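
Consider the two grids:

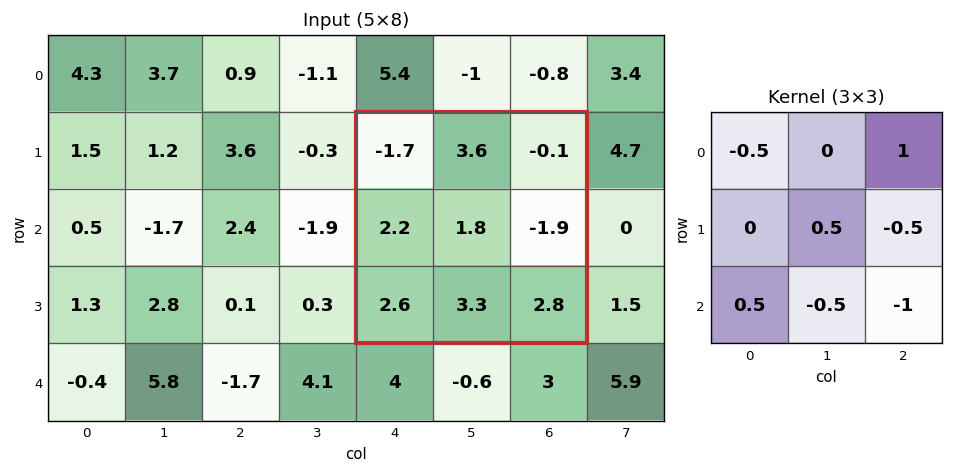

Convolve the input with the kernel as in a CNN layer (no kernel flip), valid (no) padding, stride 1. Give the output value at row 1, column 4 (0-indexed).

-0.55

The receptive field on the input at this output position is [-1.7 3.6 -0.1 / 2.2 1.8 -1.9 / 2.6 3.3 2.8]. Elementwise product with the kernel and sum: -1.7·-0.5 + -0.1·1 + 1.8·0.5 + -1.9·-0.5 + 2.6·0.5 + 3.3·-0.5 + 2.8·-1.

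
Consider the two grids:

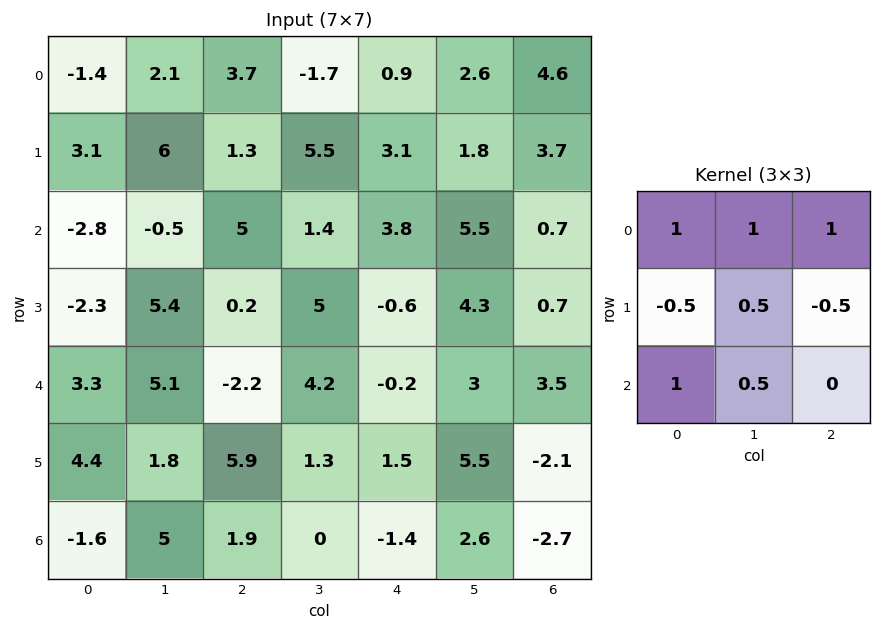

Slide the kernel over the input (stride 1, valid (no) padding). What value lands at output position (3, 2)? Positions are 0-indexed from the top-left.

14.45

The receptive field on the input at this output position is [0.2 5 -0.6 / -2.2 4.2 -0.2 / 5.9 1.3 1.5]. Elementwise product with the kernel and sum: 0.2·1 + 5·1 + -0.6·1 + -2.2·-0.5 + 4.2·0.5 + -0.2·-0.5 + 5.9·1 + 1.3·0.5.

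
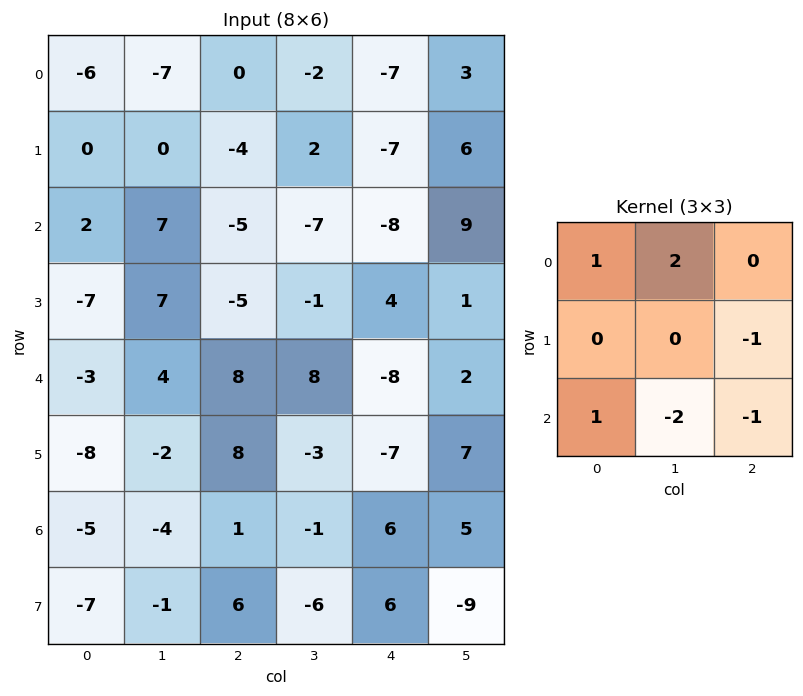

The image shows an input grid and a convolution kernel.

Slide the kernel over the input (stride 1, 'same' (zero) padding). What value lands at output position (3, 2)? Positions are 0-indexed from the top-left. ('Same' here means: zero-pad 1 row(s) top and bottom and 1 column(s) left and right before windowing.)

The receptive field on the zero-padded input at this output position is [7 -5 -7 / 7 -5 -1 / 4 8 8]. Elementwise product with the kernel and sum: 7·1 + -5·2 + -1·-1 + 4·1 + 8·-2 + 8·-1.

-22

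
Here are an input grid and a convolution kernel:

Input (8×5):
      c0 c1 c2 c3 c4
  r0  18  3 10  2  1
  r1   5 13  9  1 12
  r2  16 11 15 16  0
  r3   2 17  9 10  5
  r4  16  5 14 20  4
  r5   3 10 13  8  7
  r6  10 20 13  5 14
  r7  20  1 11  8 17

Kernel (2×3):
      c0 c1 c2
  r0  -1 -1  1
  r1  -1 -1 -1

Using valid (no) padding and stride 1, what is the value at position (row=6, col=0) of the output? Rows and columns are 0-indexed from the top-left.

-49

The receptive field on the input at this output position is [10 20 13 / 20 1 11]. Elementwise product with the kernel and sum: 10·-1 + 20·-1 + 13·1 + 20·-1 + 1·-1 + 11·-1.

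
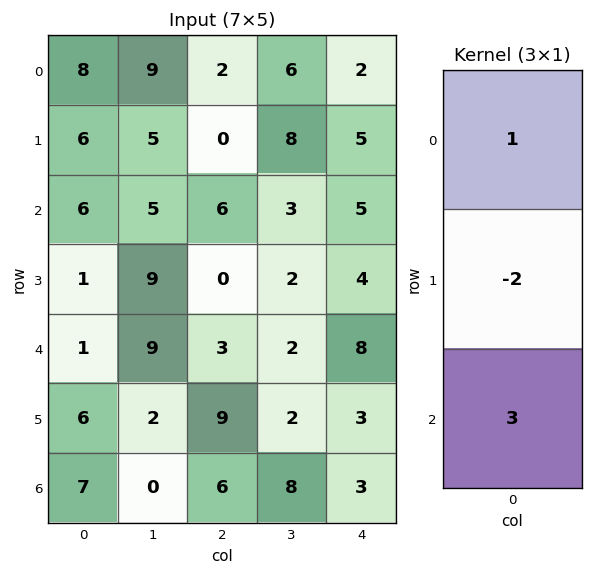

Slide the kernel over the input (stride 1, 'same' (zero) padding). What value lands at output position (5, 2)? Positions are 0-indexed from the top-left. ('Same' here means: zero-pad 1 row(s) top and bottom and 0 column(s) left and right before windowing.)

The receptive field on the zero-padded input at this output position is [3 / 9 / 6]. Elementwise product with the kernel and sum: 3·1 + 9·-2 + 6·3.

3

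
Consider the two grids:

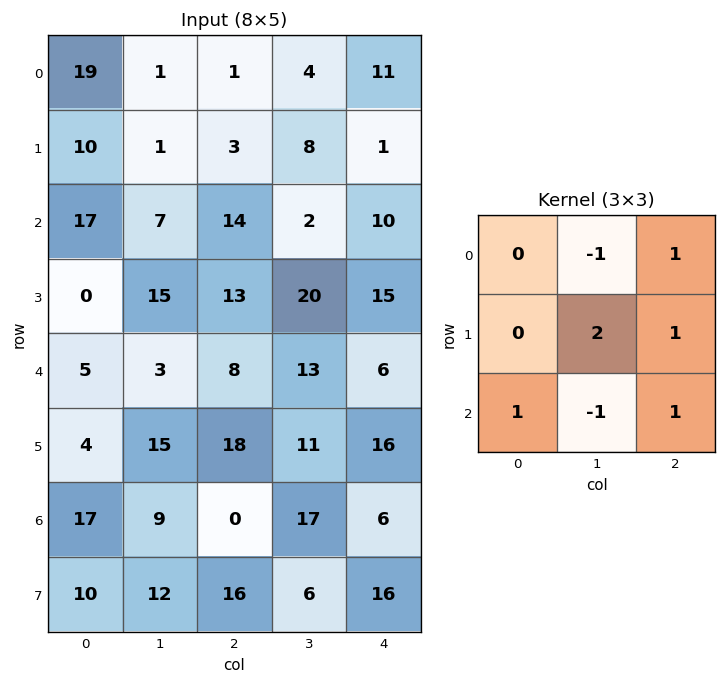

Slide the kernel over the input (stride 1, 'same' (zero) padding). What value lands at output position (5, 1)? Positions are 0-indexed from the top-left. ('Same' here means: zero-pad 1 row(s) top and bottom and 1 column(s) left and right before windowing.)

61

The receptive field on the zero-padded input at this output position is [5 3 8 / 4 15 18 / 17 9 0]. Elementwise product with the kernel and sum: 3·-1 + 8·1 + 15·2 + 18·1 + 17·1 + 9·-1 + 0·1.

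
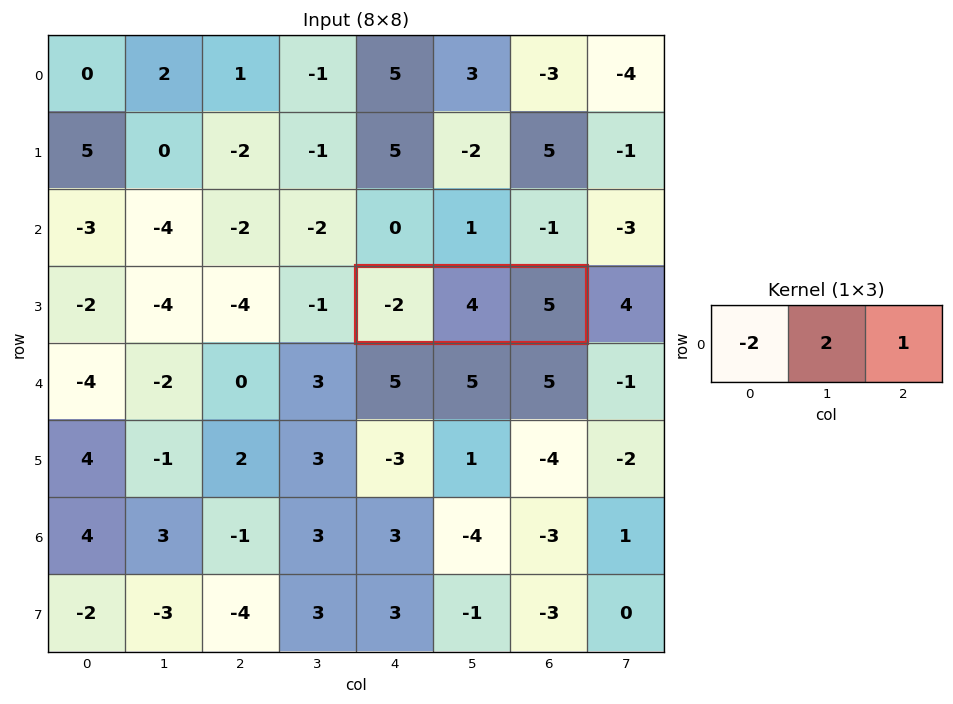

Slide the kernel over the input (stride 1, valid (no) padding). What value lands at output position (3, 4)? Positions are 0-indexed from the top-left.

17

The receptive field on the input at this output position is [-2 4 5]. Elementwise product with the kernel and sum: -2·-2 + 4·2 + 5·1.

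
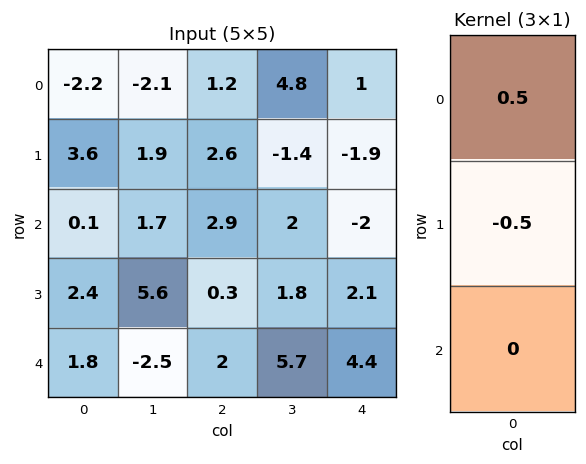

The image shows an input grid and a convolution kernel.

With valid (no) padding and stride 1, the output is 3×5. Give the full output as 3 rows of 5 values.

Output[0,0]: The receptive field on the input at this output position is [-2.2 / 3.6 / 0.1]. Elementwise product with the kernel and sum: -2.2·0.5 + 3.6·-0.5.

-2.9 -2 -0.7 3.1 1.45
1.75 0.1 -0.15 -1.7 0.05
-1.15 -1.95 1.3 0.1 -2.05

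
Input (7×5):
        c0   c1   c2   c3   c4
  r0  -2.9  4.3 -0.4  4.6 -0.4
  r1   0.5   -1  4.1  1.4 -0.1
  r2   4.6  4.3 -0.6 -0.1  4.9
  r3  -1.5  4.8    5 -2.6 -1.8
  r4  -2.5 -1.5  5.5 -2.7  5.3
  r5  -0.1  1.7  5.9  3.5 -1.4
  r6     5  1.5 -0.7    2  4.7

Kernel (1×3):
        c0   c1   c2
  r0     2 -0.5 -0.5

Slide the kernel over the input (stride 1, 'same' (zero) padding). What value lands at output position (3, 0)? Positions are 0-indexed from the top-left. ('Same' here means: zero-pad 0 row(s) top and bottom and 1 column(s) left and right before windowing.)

The receptive field on the zero-padded input at this output position is [0 -1.5 4.8]. Elementwise product with the kernel and sum: 0·2 + -1.5·-0.5 + 4.8·-0.5.

-1.65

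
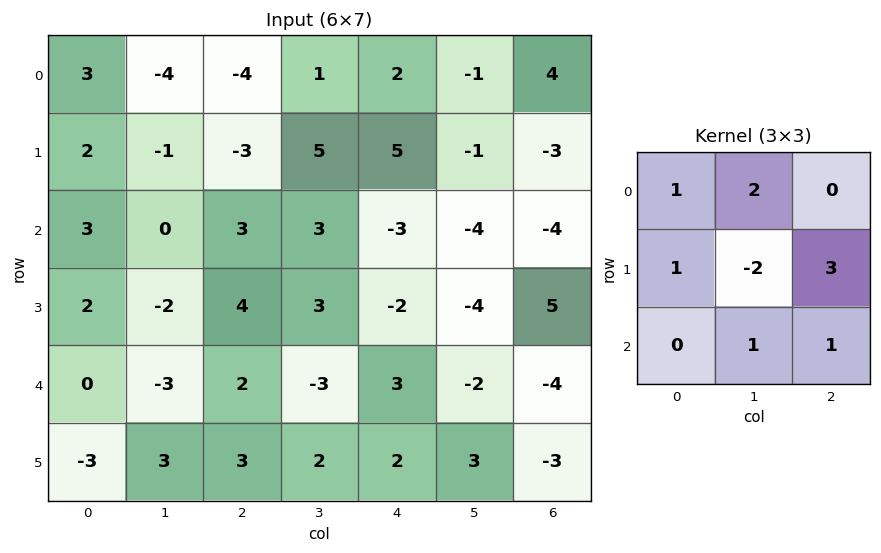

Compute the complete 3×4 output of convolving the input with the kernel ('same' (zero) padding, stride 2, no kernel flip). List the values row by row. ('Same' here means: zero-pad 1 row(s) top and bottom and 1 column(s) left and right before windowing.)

-17 9 -2 -12
-2 3 6 2
-5 -5 -11 9

Output[0,0]: The receptive field on the zero-padded input at this output position is [0 0 0 / 0 3 -4 / 0 2 -1]. Elementwise product with the kernel and sum: 0·1 + 0·2 + 0·1 + 3·-2 + -4·3 + 2·1 + -1·1.
Output[0,1]: The receptive field on the zero-padded input at this output position is [0 0 0 / -4 -4 1 / -1 -3 5]. Elementwise product with the kernel and sum: 0·1 + 0·2 + -4·1 + -4·-2 + 1·3 + -3·1 + 5·1.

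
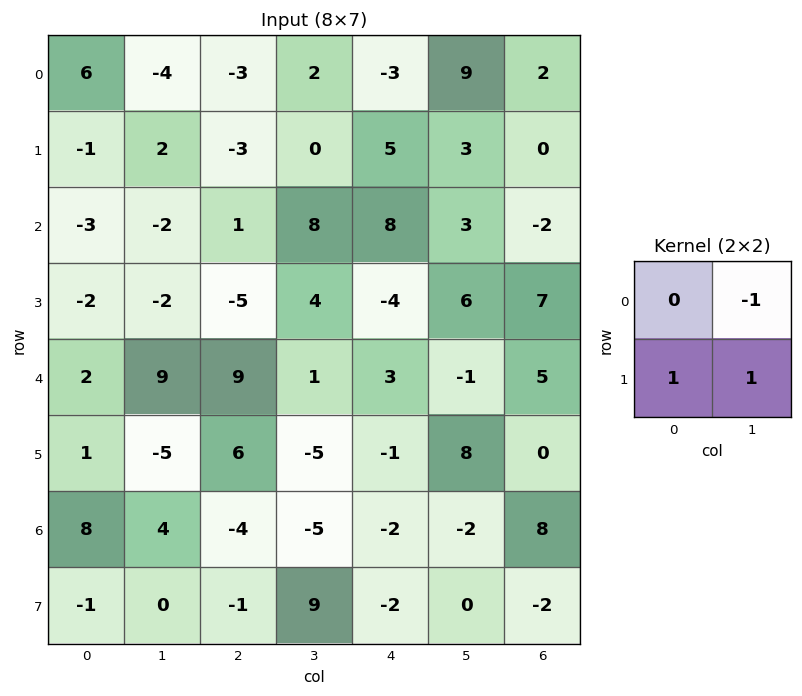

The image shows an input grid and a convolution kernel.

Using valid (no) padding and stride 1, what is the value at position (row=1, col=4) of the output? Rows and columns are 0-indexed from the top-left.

The receptive field on the input at this output position is [5 3 / 8 3]. Elementwise product with the kernel and sum: 3·-1 + 8·1 + 3·1.

8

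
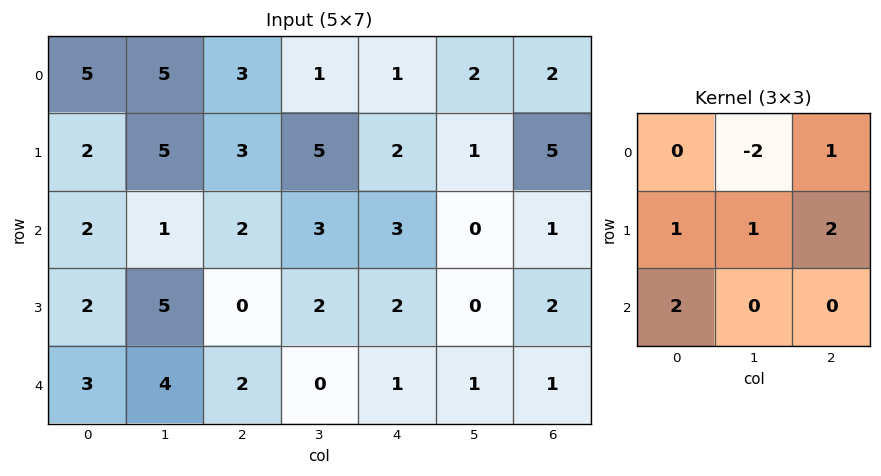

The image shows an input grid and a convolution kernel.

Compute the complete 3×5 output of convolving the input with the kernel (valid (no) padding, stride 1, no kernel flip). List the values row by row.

10 15 15 15 17
4 18 3 7 12
13 16 7 -2 9

Output[0,0]: The receptive field on the input at this output position is [5 5 3 / 2 5 3 / 2 1 2]. Elementwise product with the kernel and sum: 5·-2 + 3·1 + 2·1 + 5·1 + 3·2 + 2·2.
Output[0,1]: The receptive field on the input at this output position is [5 3 1 / 5 3 5 / 1 2 3]. Elementwise product with the kernel and sum: 3·-2 + 1·1 + 5·1 + 3·1 + 5·2 + 1·2.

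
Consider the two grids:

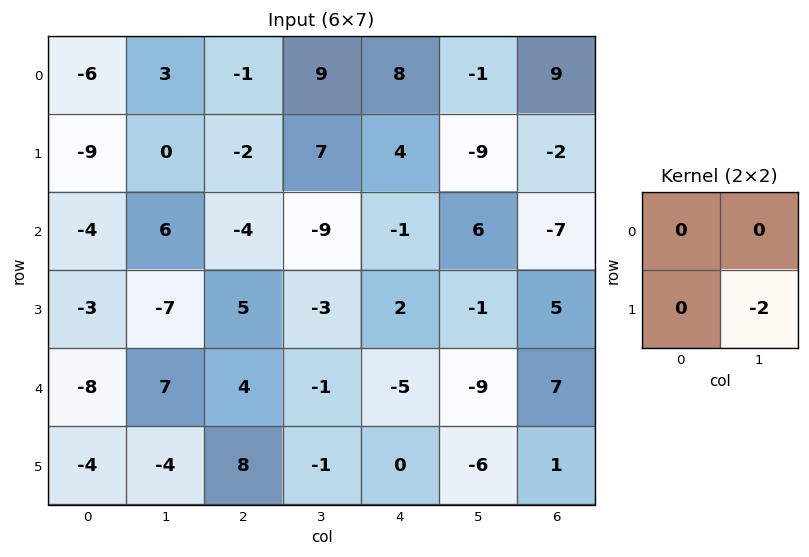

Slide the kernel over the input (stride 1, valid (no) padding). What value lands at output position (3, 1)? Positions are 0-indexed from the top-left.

-8

The receptive field on the input at this output position is [-7 5 / 7 4]. Elementwise product with the kernel and sum: 4·-2.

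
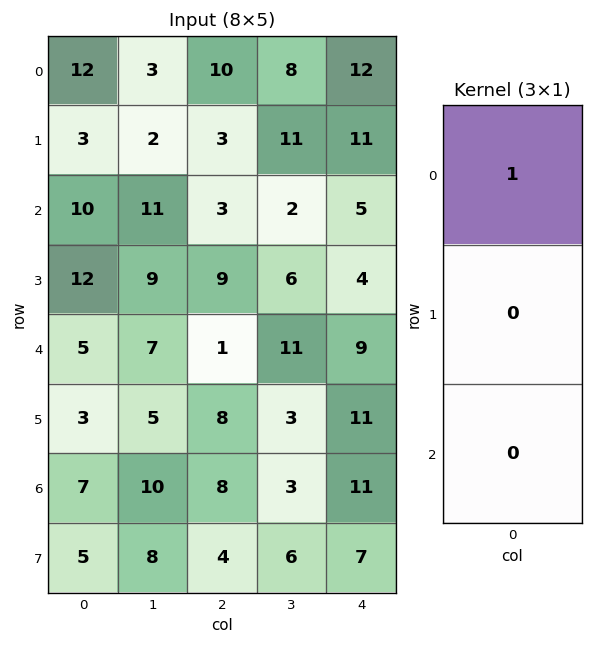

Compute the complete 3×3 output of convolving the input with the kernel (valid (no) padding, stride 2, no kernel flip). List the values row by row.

Output[0,0]: The receptive field on the input at this output position is [12 / 3 / 10]. Elementwise product with the kernel and sum: 12·1.
Output[0,1]: The receptive field on the input at this output position is [10 / 3 / 3]. Elementwise product with the kernel and sum: 10·1.

12 10 12
10 3 5
5 1 9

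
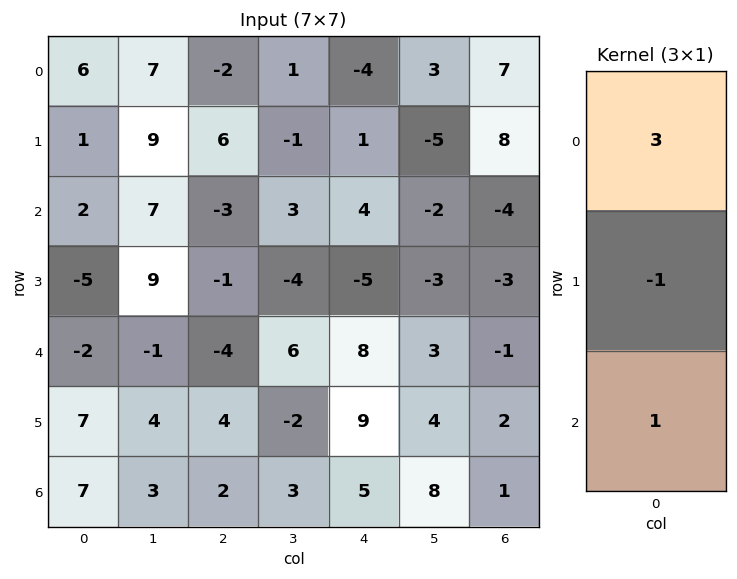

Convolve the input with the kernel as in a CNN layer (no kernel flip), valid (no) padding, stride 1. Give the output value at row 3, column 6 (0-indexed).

-6

The receptive field on the input at this output position is [-3 / -1 / 2]. Elementwise product with the kernel and sum: -3·3 + -1·-1 + 2·1.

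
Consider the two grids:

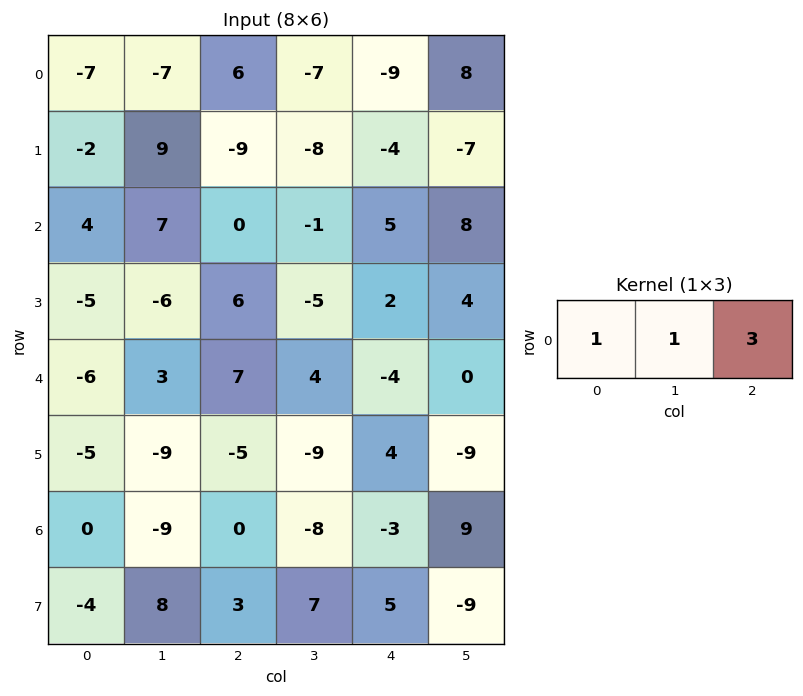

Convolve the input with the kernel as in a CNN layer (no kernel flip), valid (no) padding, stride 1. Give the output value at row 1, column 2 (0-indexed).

-29

The receptive field on the input at this output position is [-9 -8 -4]. Elementwise product with the kernel and sum: -9·1 + -8·1 + -4·3.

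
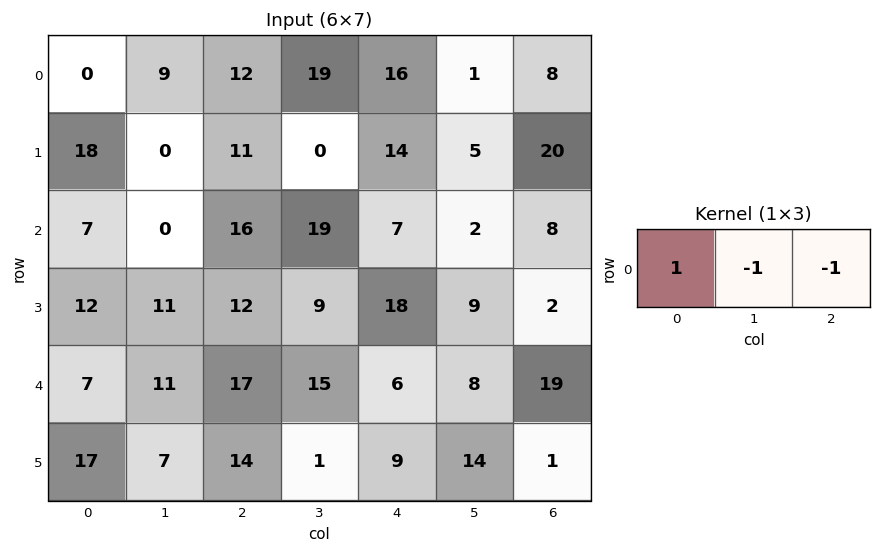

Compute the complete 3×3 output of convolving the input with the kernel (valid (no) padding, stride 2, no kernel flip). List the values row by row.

-21 -23 7
-9 -10 -3
-21 -4 -21

Output[0,0]: The receptive field on the input at this output position is [0 9 12]. Elementwise product with the kernel and sum: 0·1 + 9·-1 + 12·-1.
Output[0,1]: The receptive field on the input at this output position is [12 19 16]. Elementwise product with the kernel and sum: 12·1 + 19·-1 + 16·-1.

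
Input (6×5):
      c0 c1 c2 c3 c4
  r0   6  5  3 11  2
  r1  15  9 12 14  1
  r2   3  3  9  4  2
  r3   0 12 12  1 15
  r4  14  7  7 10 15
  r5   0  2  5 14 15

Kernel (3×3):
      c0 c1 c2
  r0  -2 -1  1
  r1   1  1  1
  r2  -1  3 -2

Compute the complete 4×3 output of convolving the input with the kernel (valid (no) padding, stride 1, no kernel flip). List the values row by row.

10 49 11
0 22 -61
17 8 1
24 -26 29

Output[0,0]: The receptive field on the input at this output position is [6 5 3 / 15 9 12 / 3 3 9]. Elementwise product with the kernel and sum: 6·-2 + 5·-1 + 3·1 + 15·1 + 9·1 + 12·1 + 3·-1 + 3·3 + 9·-2.
Output[0,1]: The receptive field on the input at this output position is [5 3 11 / 9 12 14 / 3 9 4]. Elementwise product with the kernel and sum: 5·-2 + 3·-1 + 11·1 + 9·1 + 12·1 + 14·1 + 3·-1 + 9·3 + 4·-2.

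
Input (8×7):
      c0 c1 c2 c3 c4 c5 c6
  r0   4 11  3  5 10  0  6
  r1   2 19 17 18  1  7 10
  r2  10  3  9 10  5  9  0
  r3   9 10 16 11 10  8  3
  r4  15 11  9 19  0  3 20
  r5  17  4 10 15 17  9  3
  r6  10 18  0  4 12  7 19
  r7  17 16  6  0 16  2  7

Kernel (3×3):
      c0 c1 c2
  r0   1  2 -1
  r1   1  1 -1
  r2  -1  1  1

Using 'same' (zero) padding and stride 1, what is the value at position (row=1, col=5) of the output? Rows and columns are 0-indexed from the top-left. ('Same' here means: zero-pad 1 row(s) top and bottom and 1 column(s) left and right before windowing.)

6

The receptive field on the zero-padded input at this output position is [10 0 6 / 1 7 10 / 5 9 0]. Elementwise product with the kernel and sum: 10·1 + 0·2 + 6·-1 + 1·1 + 7·1 + 10·-1 + 5·-1 + 9·1 + 0·1.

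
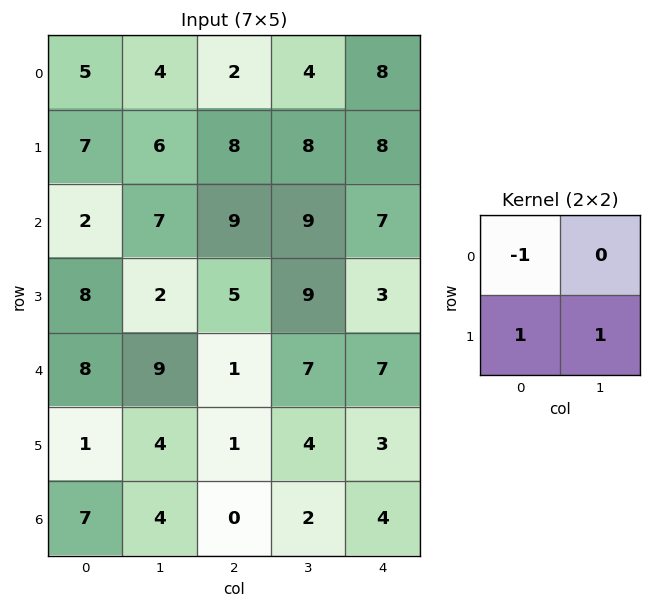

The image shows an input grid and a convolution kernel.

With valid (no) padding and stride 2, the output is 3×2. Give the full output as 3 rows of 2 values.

8 14
8 5
-3 4

Output[0,0]: The receptive field on the input at this output position is [5 4 / 7 6]. Elementwise product with the kernel and sum: 5·-1 + 7·1 + 6·1.
Output[0,1]: The receptive field on the input at this output position is [2 4 / 8 8]. Elementwise product with the kernel and sum: 2·-1 + 8·1 + 8·1.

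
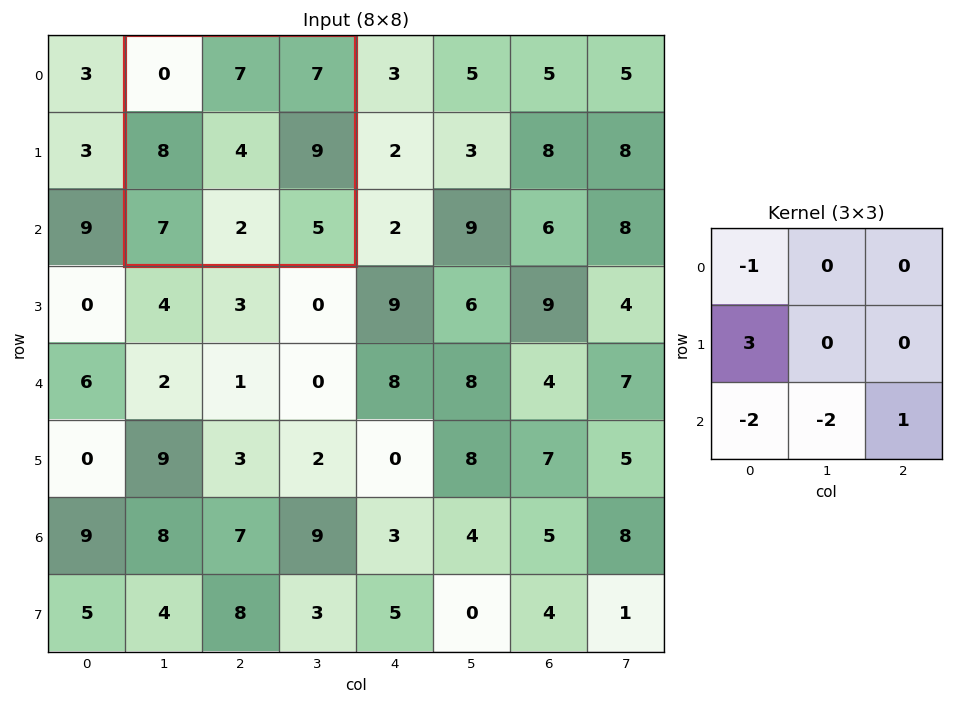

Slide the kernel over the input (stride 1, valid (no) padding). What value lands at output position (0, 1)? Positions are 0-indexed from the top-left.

The receptive field on the input at this output position is [0 7 7 / 8 4 9 / 7 2 5]. Elementwise product with the kernel and sum: 0·-1 + 8·3 + 7·-2 + 2·-2 + 5·1.

11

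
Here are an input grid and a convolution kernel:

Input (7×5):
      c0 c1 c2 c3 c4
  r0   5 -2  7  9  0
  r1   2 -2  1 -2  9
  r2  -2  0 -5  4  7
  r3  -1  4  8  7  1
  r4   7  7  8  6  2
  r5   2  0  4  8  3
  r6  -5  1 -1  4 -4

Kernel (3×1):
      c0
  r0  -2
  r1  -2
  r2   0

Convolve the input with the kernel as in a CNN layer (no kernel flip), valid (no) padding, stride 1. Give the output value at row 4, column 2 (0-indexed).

The receptive field on the input at this output position is [8 / 4 / -1]. Elementwise product with the kernel and sum: 8·-2 + 4·-2.

-24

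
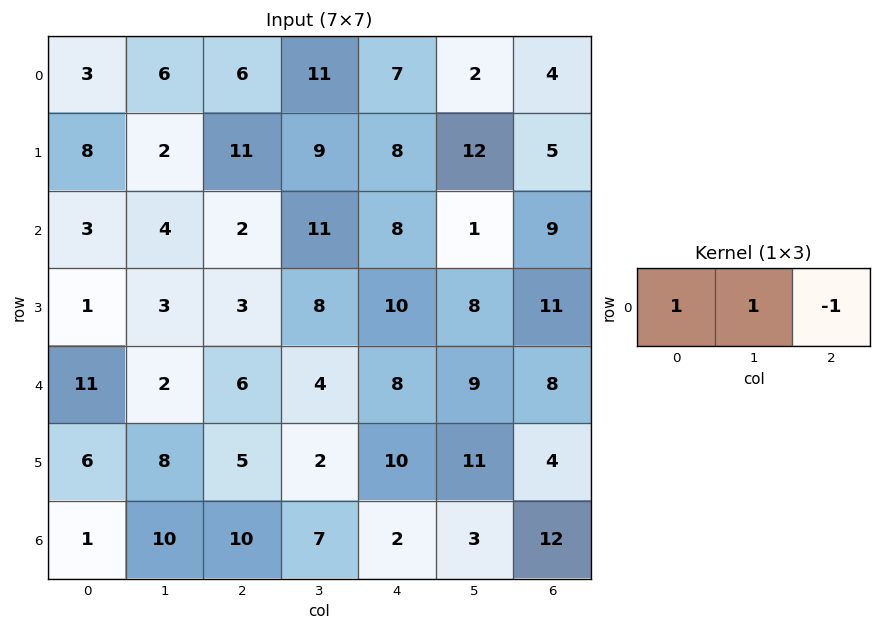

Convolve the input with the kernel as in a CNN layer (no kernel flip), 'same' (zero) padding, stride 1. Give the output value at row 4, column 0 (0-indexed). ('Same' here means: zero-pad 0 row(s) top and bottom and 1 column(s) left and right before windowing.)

9

The receptive field on the zero-padded input at this output position is [0 11 2]. Elementwise product with the kernel and sum: 0·1 + 11·1 + 2·-1.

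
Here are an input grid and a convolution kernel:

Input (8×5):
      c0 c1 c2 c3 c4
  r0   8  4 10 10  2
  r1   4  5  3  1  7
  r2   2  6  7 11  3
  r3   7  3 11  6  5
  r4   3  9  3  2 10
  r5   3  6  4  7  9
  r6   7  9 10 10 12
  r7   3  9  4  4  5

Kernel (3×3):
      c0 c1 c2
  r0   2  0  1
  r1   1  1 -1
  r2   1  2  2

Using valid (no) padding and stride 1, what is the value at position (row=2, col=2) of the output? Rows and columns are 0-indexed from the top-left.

The receptive field on the input at this output position is [7 11 3 / 11 6 5 / 3 2 10]. Elementwise product with the kernel and sum: 7·2 + 3·1 + 11·1 + 6·1 + 5·-1 + 3·1 + 2·2 + 10·2.

56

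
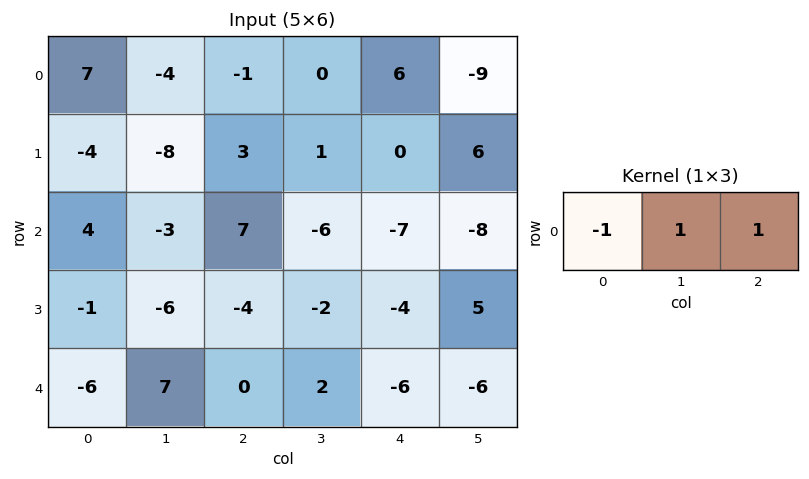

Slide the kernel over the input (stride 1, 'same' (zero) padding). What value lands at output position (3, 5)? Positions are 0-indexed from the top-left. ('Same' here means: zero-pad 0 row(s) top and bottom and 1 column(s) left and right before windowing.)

The receptive field on the zero-padded input at this output position is [-4 5 0]. Elementwise product with the kernel and sum: -4·-1 + 5·1 + 0·1.

9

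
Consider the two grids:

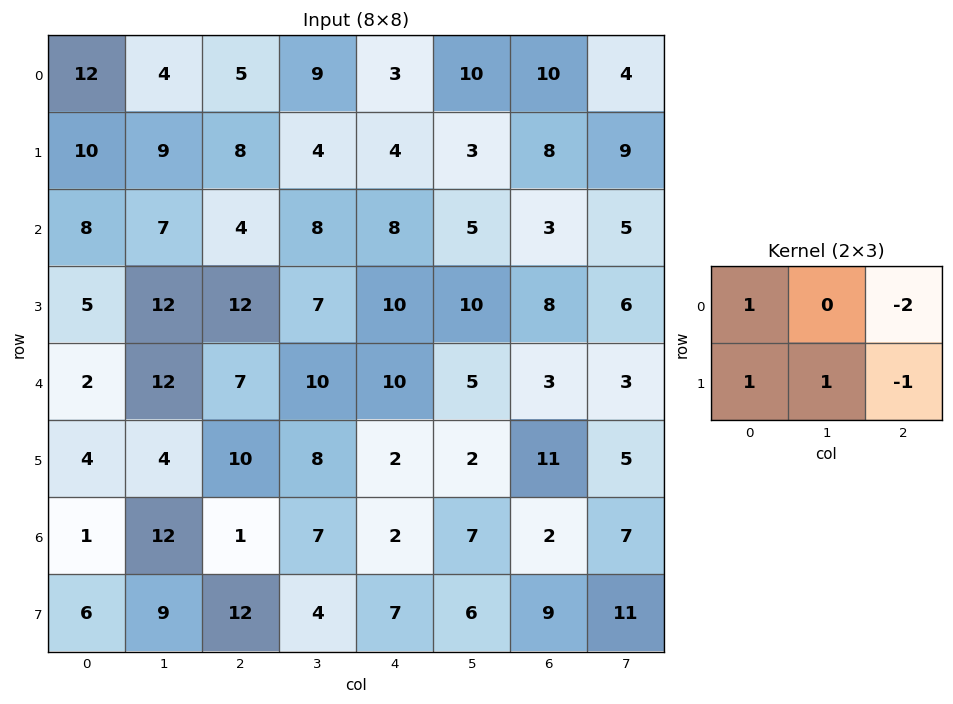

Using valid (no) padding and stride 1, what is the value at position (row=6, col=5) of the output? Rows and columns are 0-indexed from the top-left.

-3

The receptive field on the input at this output position is [7 2 7 / 6 9 11]. Elementwise product with the kernel and sum: 7·1 + 7·-2 + 6·1 + 9·1 + 11·-1.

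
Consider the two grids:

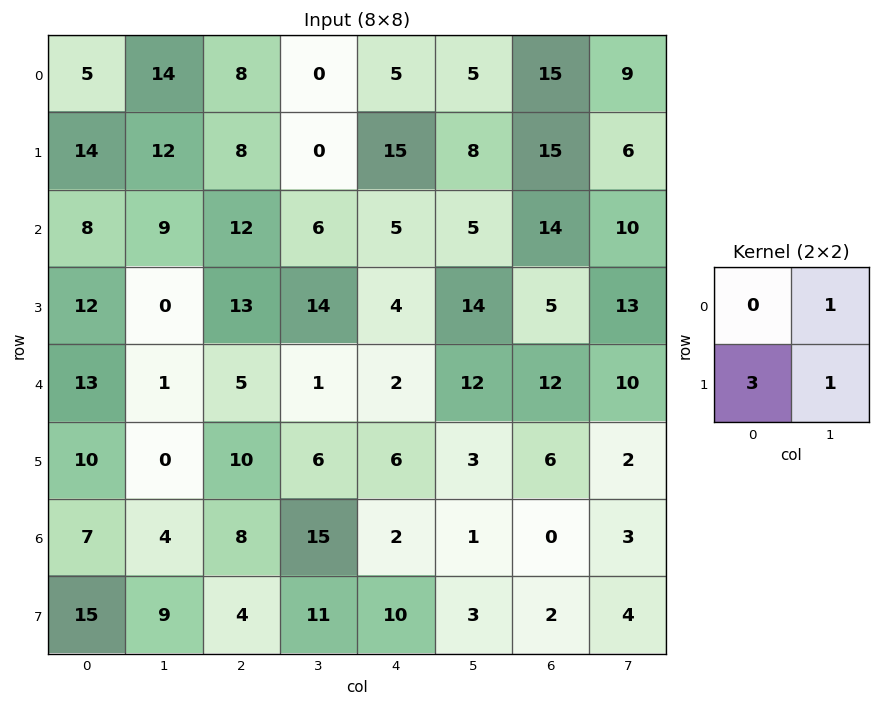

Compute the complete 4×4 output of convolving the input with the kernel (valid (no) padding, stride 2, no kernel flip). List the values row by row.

68 24 58 60
45 59 31 38
31 37 33 30
58 38 34 13

Output[0,0]: The receptive field on the input at this output position is [5 14 / 14 12]. Elementwise product with the kernel and sum: 14·1 + 14·3 + 12·1.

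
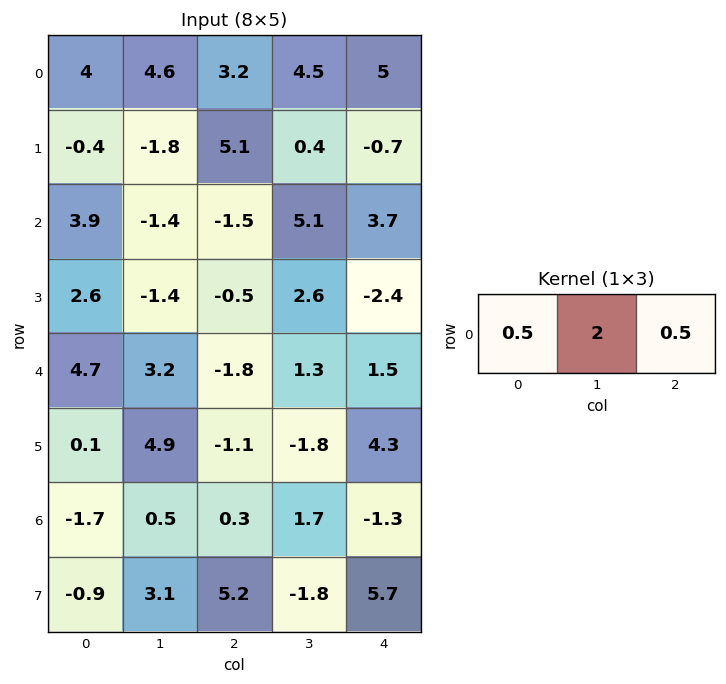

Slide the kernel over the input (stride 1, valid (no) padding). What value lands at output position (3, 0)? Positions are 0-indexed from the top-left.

-1.75

The receptive field on the input at this output position is [2.6 -1.4 -0.5]. Elementwise product with the kernel and sum: 2.6·0.5 + -1.4·2 + -0.5·0.5.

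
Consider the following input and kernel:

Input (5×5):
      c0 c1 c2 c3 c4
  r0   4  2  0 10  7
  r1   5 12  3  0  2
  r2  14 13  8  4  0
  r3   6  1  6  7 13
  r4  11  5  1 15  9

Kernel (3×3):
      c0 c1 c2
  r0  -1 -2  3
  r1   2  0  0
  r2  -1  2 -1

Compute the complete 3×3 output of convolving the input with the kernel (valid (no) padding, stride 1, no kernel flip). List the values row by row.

Output[0,0]: The receptive field on the input at this output position is [4 2 0 / 5 12 3 / 14 13 8]. Elementwise product with the kernel and sum: 4·-1 + 2·-2 + 0·3 + 5·2 + 14·-1 + 13·2 + 8·-1.

6 51 7
-2 12 14
-6 -33 16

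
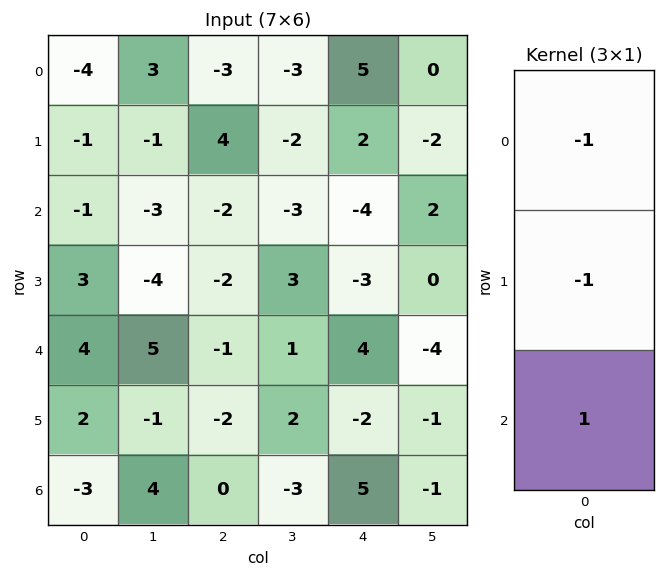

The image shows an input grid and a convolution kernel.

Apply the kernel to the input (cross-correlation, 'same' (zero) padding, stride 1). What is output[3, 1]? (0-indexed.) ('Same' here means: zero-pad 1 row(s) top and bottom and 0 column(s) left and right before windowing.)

12

The receptive field on the zero-padded input at this output position is [-3 / -4 / 5]. Elementwise product with the kernel and sum: -3·-1 + -4·-1 + 5·1.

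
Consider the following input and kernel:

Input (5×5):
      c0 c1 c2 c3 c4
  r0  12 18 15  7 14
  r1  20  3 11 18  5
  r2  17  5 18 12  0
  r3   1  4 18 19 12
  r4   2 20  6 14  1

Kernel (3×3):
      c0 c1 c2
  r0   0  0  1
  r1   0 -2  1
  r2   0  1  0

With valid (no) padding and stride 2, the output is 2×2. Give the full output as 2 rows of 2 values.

Output[0,0]: The receptive field on the input at this output position is [12 18 15 / 20 3 11 / 17 5 18]. Elementwise product with the kernel and sum: 15·1 + 3·-2 + 11·1 + 5·1.
Output[0,1]: The receptive field on the input at this output position is [15 7 14 / 11 18 5 / 18 12 0]. Elementwise product with the kernel and sum: 14·1 + 18·-2 + 5·1 + 12·1.

25 -5
48 -12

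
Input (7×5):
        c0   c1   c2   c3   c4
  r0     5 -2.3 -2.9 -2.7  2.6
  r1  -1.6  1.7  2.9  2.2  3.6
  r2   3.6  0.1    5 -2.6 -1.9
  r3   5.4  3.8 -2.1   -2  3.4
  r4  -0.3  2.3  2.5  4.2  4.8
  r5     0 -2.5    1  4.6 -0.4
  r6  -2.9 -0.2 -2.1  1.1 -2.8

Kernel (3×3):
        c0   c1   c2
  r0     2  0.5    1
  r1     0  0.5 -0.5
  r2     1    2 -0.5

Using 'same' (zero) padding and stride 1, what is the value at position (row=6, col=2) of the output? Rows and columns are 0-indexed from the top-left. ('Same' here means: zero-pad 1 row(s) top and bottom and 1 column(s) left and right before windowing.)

The receptive field on the zero-padded input at this output position is [-2.5 1 4.6 / -0.2 -2.1 1.1 / 0 0 0]. Elementwise product with the kernel and sum: -2.5·2 + 1·0.5 + 4.6·1 + -2.1·0.5 + 1.1·-0.5 + 0·1 + 0·2 + 0·-0.5.

-1.5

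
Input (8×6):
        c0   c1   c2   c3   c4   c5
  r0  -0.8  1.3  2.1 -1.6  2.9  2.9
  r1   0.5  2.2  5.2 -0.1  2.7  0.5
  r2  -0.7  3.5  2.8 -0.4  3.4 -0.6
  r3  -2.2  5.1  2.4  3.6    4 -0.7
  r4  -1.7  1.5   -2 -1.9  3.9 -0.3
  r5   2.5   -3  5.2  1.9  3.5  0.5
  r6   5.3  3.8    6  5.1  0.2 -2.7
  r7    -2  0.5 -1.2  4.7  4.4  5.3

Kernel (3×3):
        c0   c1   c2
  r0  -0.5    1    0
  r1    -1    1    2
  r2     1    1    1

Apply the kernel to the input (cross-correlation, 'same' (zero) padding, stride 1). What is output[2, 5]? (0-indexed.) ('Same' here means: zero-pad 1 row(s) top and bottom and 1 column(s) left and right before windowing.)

-1.55

The receptive field on the zero-padded input at this output position is [2.7 0.5 0 / 3.4 -0.6 0 / 4 -0.7 0]. Elementwise product with the kernel and sum: 2.7·-0.5 + 0.5·1 + 3.4·-1 + -0.6·1 + 0·2 + 4·1 + -0.7·1 + 0·1.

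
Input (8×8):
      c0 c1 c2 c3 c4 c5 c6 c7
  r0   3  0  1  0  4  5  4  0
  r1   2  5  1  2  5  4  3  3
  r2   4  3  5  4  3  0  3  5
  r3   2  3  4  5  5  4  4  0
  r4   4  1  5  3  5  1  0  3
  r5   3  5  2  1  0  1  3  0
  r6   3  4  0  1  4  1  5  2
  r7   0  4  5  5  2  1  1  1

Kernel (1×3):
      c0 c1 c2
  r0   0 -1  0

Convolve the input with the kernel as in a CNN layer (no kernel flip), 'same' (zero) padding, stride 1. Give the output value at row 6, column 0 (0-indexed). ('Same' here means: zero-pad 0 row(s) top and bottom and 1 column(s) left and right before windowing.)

-3

The receptive field on the zero-padded input at this output position is [0 3 4]. Elementwise product with the kernel and sum: 3·-1.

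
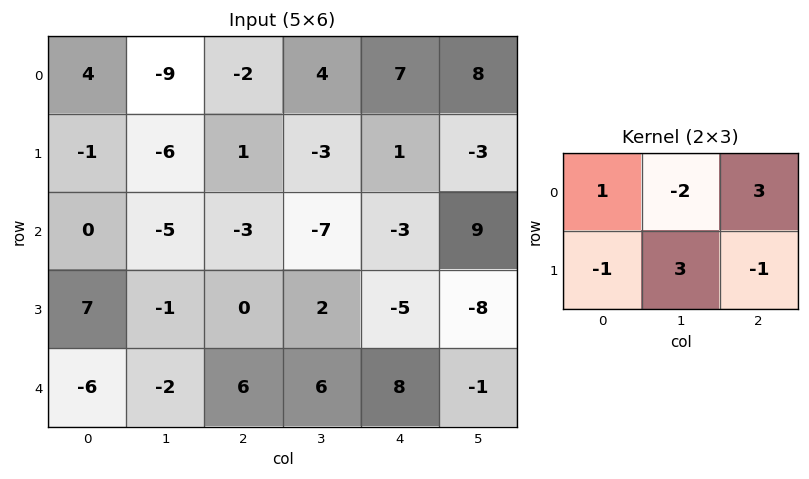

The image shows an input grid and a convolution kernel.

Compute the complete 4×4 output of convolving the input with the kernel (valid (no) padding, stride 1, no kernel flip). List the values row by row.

-2 19 0 23
2 -14 -5 -25
-9 -21 13 17
3 19 -15 7

Output[0,0]: The receptive field on the input at this output position is [4 -9 -2 / -1 -6 1]. Elementwise product with the kernel and sum: 4·1 + -9·-2 + -2·3 + -1·-1 + -6·3 + 1·-1.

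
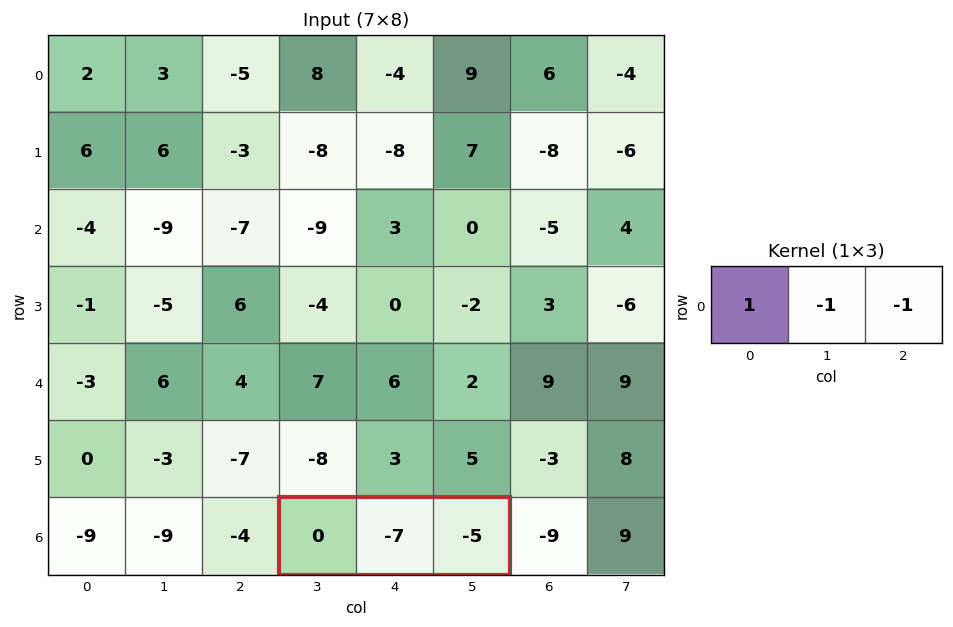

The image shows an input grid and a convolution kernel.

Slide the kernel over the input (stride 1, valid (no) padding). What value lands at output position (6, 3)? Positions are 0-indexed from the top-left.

12

The receptive field on the input at this output position is [0 -7 -5]. Elementwise product with the kernel and sum: 0·1 + -7·-1 + -5·-1.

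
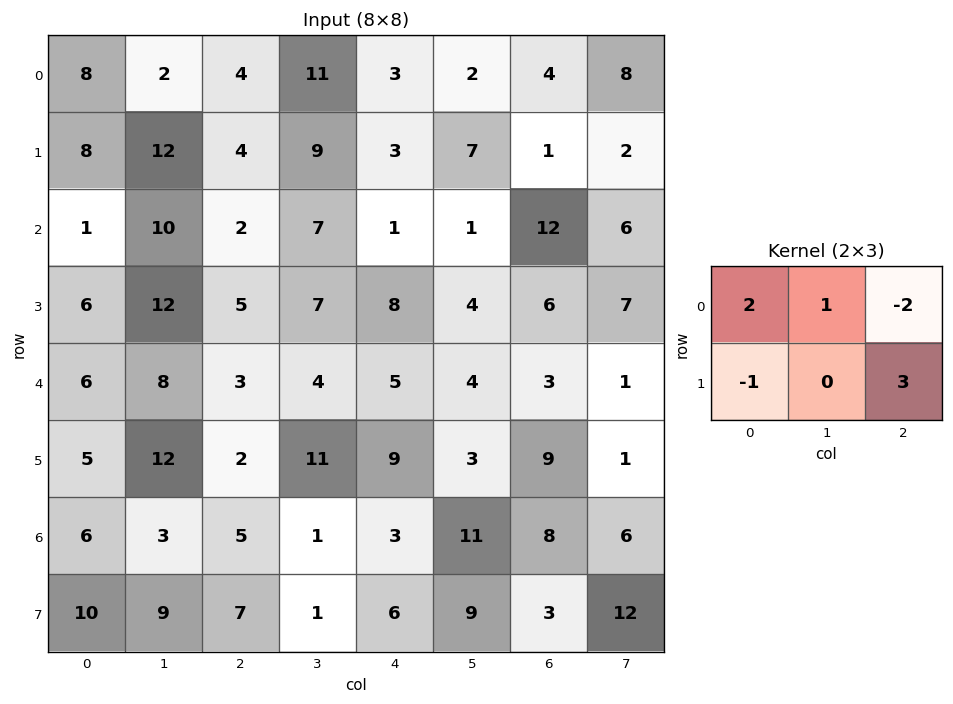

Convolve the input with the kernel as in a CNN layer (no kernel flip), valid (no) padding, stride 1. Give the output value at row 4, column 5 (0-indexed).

9

The receptive field on the input at this output position is [4 3 1 / 3 9 1]. Elementwise product with the kernel and sum: 4·2 + 3·1 + 1·-2 + 3·-1 + 1·3.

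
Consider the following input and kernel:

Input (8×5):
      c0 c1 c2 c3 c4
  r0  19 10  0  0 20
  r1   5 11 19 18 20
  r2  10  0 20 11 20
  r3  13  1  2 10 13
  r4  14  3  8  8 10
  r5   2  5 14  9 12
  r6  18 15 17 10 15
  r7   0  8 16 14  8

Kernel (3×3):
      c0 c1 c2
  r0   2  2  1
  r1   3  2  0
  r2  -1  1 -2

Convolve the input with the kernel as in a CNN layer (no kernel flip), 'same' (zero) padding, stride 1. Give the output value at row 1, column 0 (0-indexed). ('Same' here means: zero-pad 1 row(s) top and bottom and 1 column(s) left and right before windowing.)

68

The receptive field on the zero-padded input at this output position is [0 19 10 / 0 5 11 / 0 10 0]. Elementwise product with the kernel and sum: 0·2 + 19·2 + 10·1 + 0·3 + 5·2 + 0·-1 + 10·1 + 0·-2.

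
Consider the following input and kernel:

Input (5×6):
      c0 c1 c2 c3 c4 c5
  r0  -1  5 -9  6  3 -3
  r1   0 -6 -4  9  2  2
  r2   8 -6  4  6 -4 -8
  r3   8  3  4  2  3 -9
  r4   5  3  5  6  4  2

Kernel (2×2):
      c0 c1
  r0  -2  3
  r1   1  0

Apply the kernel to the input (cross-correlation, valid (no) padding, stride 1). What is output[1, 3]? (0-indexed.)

-6

The receptive field on the input at this output position is [9 2 / 6 -4]. Elementwise product with the kernel and sum: 9·-2 + 2·3 + 6·1.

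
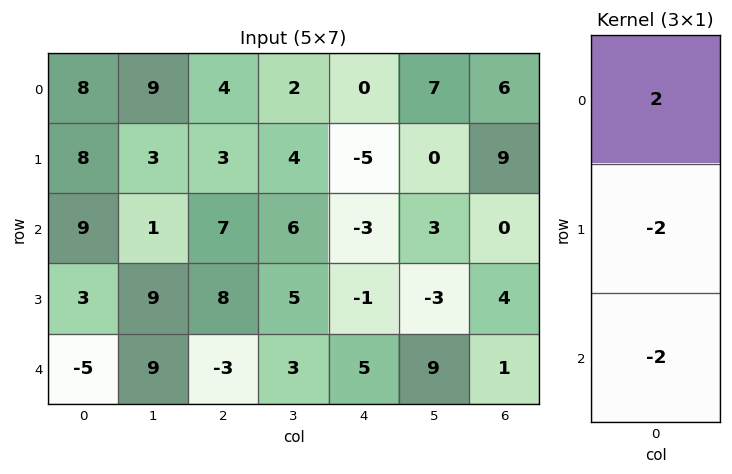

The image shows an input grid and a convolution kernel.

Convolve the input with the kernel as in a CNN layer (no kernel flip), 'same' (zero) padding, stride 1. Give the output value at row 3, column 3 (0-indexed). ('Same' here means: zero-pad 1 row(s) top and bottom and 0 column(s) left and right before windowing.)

The receptive field on the zero-padded input at this output position is [6 / 5 / 3]. Elementwise product with the kernel and sum: 6·2 + 5·-2 + 3·-2.

-4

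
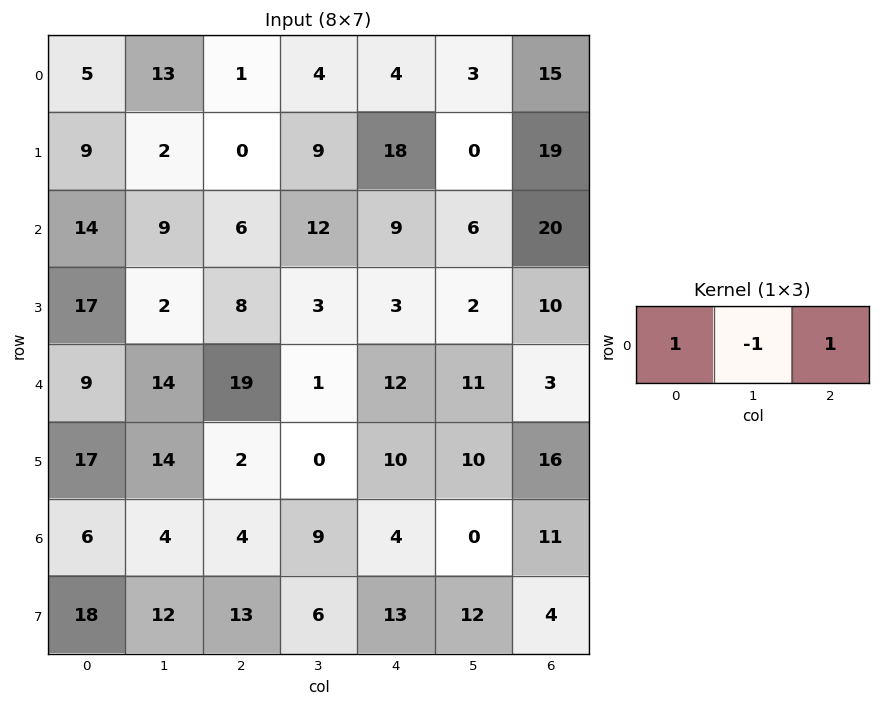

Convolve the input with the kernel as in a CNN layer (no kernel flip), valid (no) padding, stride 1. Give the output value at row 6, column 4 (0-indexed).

The receptive field on the input at this output position is [4 0 11]. Elementwise product with the kernel and sum: 4·1 + 0·-1 + 11·1.

15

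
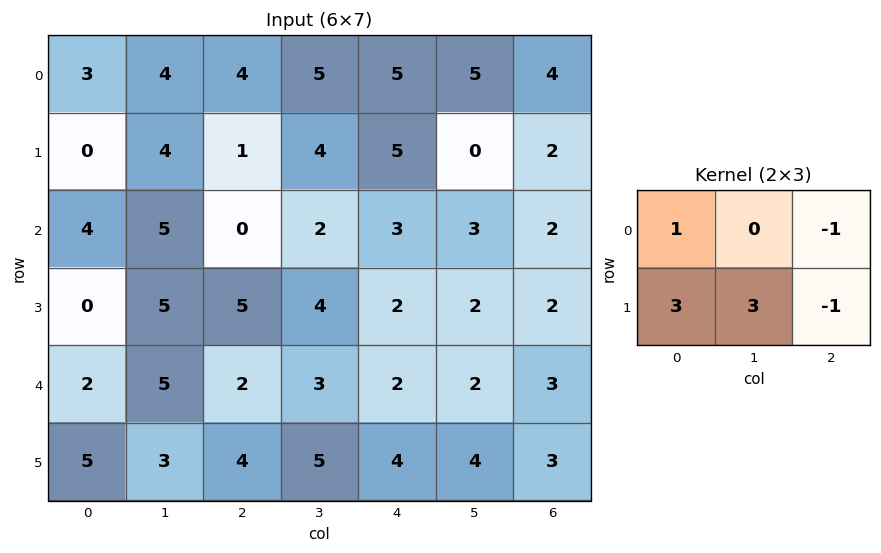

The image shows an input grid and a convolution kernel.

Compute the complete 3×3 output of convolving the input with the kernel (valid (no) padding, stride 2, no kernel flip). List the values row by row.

10 9 14
14 22 11
20 23 20

Output[0,0]: The receptive field on the input at this output position is [3 4 4 / 0 4 1]. Elementwise product with the kernel and sum: 3·1 + 4·-1 + 0·3 + 4·3 + 1·-1.
Output[0,1]: The receptive field on the input at this output position is [4 5 5 / 1 4 5]. Elementwise product with the kernel and sum: 4·1 + 5·-1 + 1·3 + 4·3 + 5·-1.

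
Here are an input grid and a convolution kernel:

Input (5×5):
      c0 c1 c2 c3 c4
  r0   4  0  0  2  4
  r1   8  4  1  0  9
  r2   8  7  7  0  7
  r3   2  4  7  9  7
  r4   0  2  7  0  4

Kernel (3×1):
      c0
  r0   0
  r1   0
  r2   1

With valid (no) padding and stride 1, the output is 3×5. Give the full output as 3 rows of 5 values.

Output[0,0]: The receptive field on the input at this output position is [4 / 8 / 8]. Elementwise product with the kernel and sum: 8·1.

8 7 7 0 7
2 4 7 9 7
0 2 7 0 4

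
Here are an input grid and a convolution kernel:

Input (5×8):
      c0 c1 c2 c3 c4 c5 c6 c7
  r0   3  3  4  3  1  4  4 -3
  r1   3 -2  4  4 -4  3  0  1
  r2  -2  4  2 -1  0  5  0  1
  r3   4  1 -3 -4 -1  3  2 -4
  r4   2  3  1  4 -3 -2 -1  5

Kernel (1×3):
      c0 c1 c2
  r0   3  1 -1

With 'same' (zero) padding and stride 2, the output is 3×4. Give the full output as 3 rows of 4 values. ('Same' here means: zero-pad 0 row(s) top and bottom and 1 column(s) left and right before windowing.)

0 10 6 19
-6 15 -8 14
-1 6 11 -12

Output[0,0]: The receptive field on the zero-padded input at this output position is [0 3 3]. Elementwise product with the kernel and sum: 0·3 + 3·1 + 3·-1.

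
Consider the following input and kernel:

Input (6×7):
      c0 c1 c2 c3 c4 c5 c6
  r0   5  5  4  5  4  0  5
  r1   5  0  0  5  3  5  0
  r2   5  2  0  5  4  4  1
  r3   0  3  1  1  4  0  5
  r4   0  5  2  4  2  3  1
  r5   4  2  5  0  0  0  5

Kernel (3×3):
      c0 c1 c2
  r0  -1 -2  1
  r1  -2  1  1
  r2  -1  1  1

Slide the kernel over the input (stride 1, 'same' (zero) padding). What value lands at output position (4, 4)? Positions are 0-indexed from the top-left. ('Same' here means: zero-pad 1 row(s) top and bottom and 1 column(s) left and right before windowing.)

The receptive field on the zero-padded input at this output position is [1 4 0 / 4 2 3 / 0 0 0]. Elementwise product with the kernel and sum: 1·-1 + 4·-2 + 0·1 + 4·-2 + 2·1 + 3·1 + 0·-1 + 0·1 + 0·1.

-12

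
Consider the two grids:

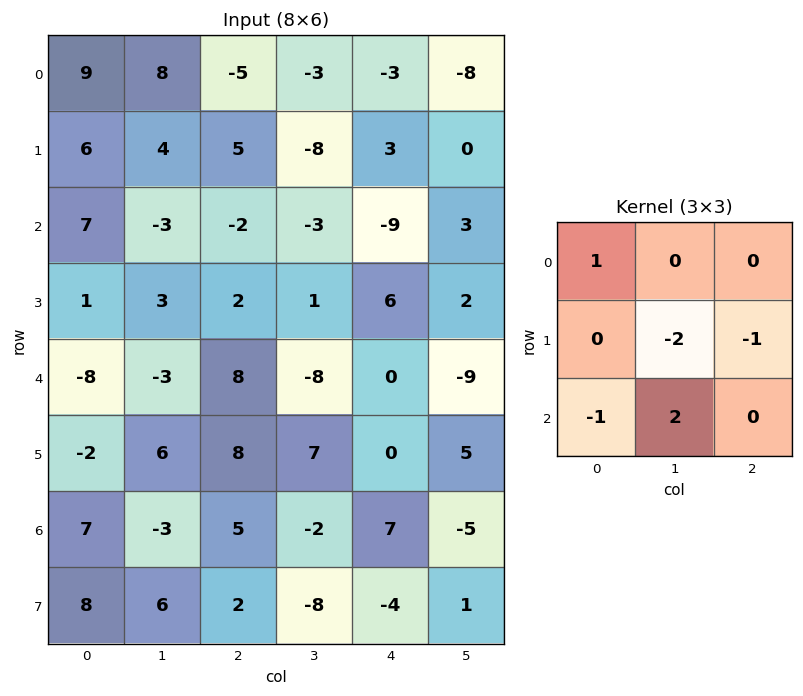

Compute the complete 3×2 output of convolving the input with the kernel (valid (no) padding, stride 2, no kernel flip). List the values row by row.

Output[0,0]: The receptive field on the input at this output position is [9 8 -5 / 6 4 5 / 7 -3 -2]. Elementwise product with the kernel and sum: 9·1 + 4·-2 + 5·-1 + 7·-1 + -3·2.

-17 4
1 -34
-41 -15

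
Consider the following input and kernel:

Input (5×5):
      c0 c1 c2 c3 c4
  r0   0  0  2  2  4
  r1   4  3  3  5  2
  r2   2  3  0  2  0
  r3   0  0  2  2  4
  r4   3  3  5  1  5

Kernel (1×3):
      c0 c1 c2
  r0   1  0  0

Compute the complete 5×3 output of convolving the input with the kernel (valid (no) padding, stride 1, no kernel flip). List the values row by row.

Output[0,0]: The receptive field on the input at this output position is [0 0 2]. Elementwise product with the kernel and sum: 0·1.
Output[0,1]: The receptive field on the input at this output position is [0 2 2]. Elementwise product with the kernel and sum: 0·1.

0 0 2
4 3 3
2 3 0
0 0 2
3 3 5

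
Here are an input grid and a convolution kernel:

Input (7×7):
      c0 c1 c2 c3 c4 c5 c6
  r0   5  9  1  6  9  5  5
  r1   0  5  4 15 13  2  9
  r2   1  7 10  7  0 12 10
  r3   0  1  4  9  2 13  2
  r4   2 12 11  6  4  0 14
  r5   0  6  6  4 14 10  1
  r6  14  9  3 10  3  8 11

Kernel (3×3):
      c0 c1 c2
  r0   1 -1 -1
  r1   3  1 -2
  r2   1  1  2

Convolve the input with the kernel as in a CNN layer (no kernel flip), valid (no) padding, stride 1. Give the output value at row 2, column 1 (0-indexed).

The receptive field on the input at this output position is [7 10 7 / 1 4 9 / 12 11 6]. Elementwise product with the kernel and sum: 7·1 + 10·-1 + 7·-1 + 1·3 + 4·1 + 9·-2 + 12·1 + 11·1 + 6·2.

14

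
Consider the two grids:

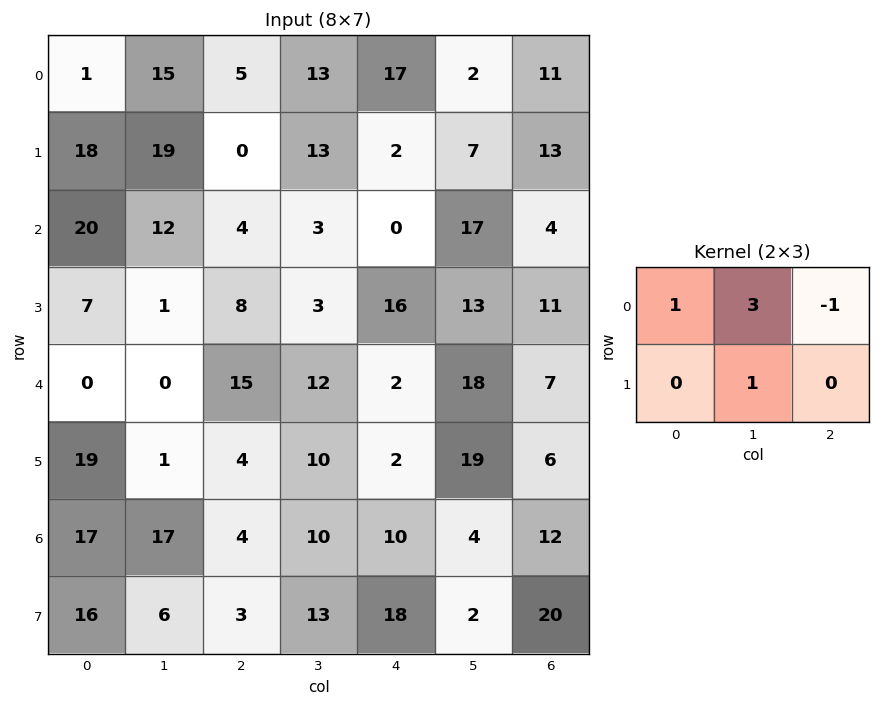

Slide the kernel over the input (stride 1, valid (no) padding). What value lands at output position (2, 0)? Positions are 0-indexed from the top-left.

53

The receptive field on the input at this output position is [20 12 4 / 7 1 8]. Elementwise product with the kernel and sum: 20·1 + 12·3 + 4·-1 + 1·1.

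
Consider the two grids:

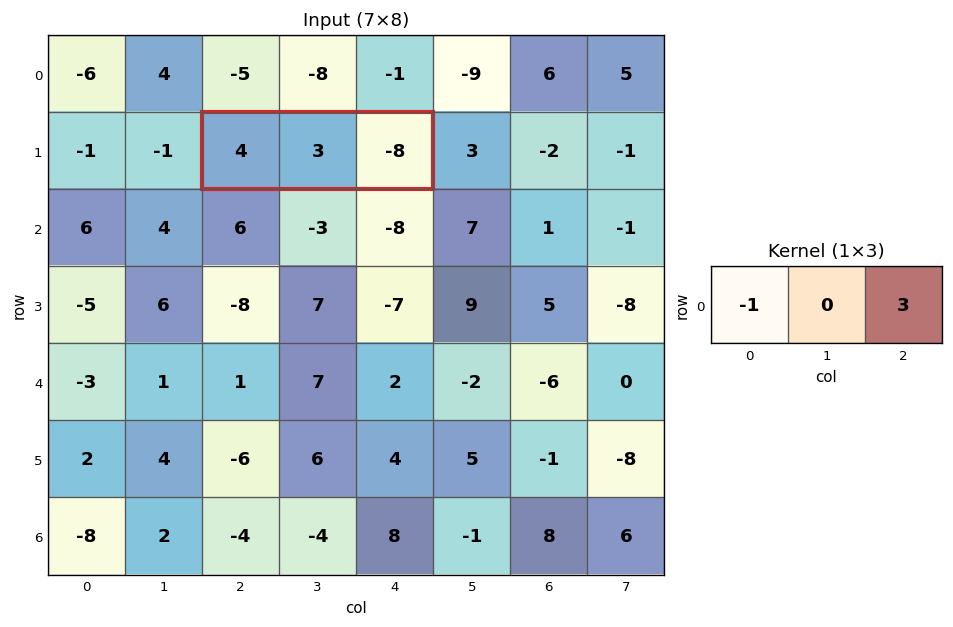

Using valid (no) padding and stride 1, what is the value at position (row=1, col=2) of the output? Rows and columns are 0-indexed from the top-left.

The receptive field on the input at this output position is [4 3 -8]. Elementwise product with the kernel and sum: 4·-1 + -8·3.

-28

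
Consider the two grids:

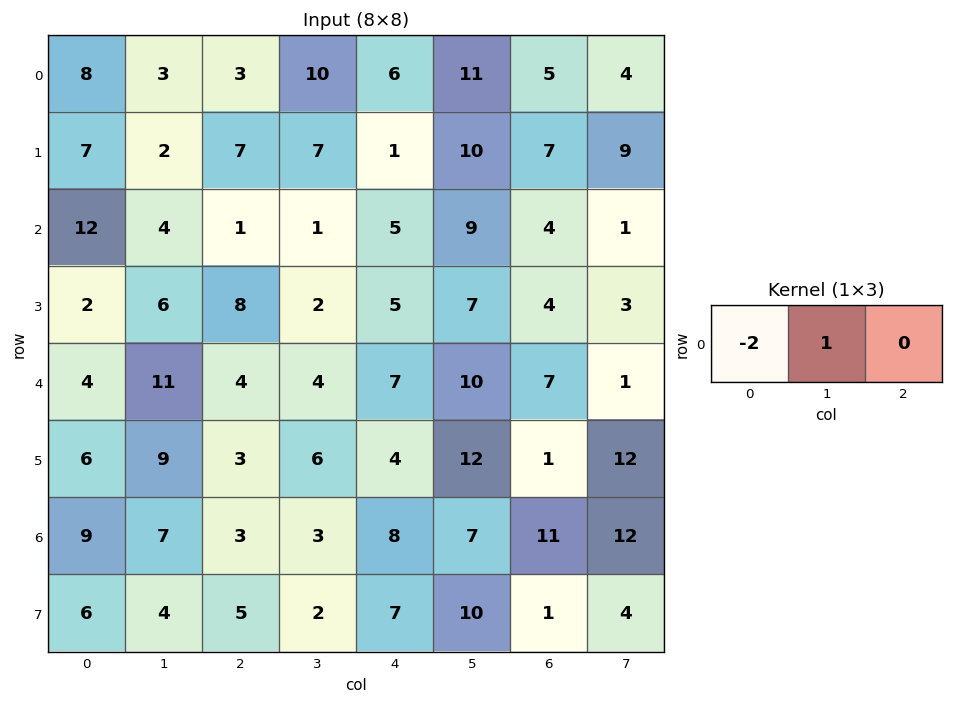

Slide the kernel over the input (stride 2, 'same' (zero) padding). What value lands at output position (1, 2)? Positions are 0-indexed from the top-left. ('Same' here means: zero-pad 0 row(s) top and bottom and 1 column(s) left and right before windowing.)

The receptive field on the zero-padded input at this output position is [1 5 9]. Elementwise product with the kernel and sum: 1·-2 + 5·1.

3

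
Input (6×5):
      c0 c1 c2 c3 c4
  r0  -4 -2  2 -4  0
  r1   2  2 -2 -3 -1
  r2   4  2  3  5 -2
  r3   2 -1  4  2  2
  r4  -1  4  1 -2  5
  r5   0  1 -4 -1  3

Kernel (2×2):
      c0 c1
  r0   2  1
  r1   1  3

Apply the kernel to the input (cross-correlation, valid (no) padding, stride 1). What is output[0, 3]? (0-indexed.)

-14

The receptive field on the input at this output position is [-4 0 / -3 -1]. Elementwise product with the kernel and sum: -4·2 + 0·1 + -3·1 + -1·3.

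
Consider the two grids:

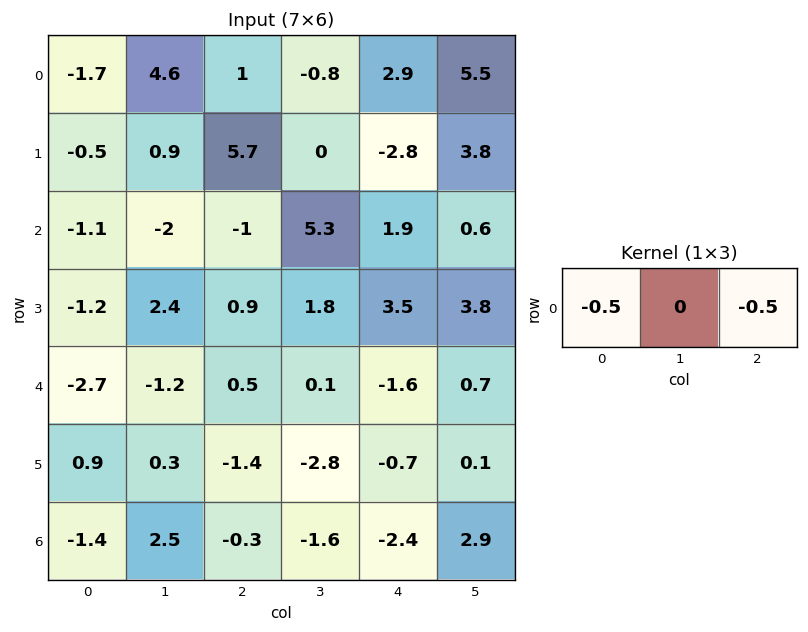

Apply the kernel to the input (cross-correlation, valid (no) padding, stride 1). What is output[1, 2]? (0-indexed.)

The receptive field on the input at this output position is [5.7 0 -2.8]. Elementwise product with the kernel and sum: 5.7·-0.5 + -2.8·-0.5.

-1.45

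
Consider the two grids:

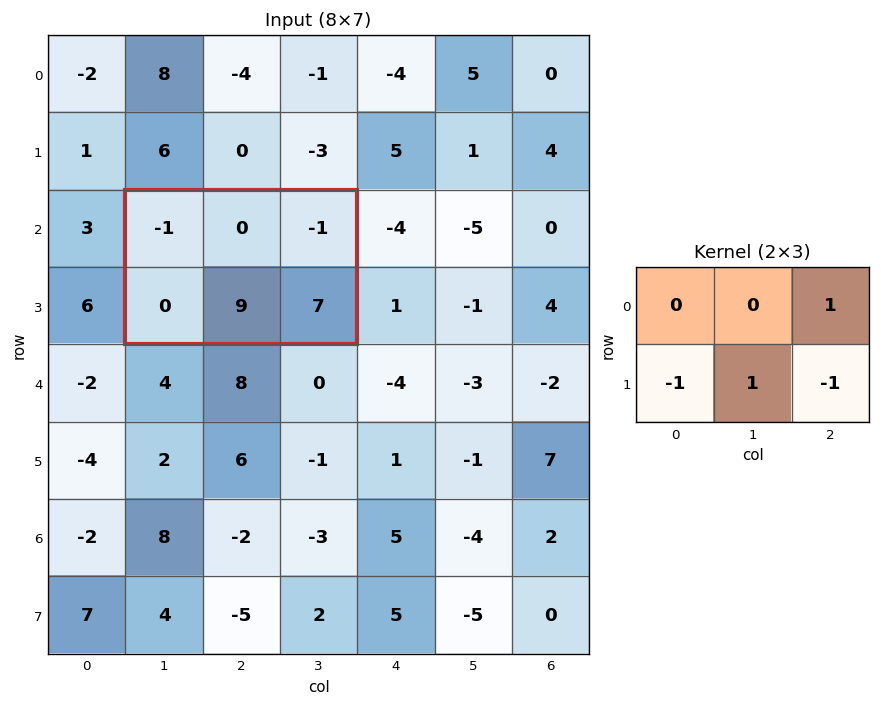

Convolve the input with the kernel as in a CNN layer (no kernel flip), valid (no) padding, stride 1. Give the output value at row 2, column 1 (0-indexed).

The receptive field on the input at this output position is [-1 0 -1 / 0 9 7]. Elementwise product with the kernel and sum: -1·1 + 0·-1 + 9·1 + 7·-1.

1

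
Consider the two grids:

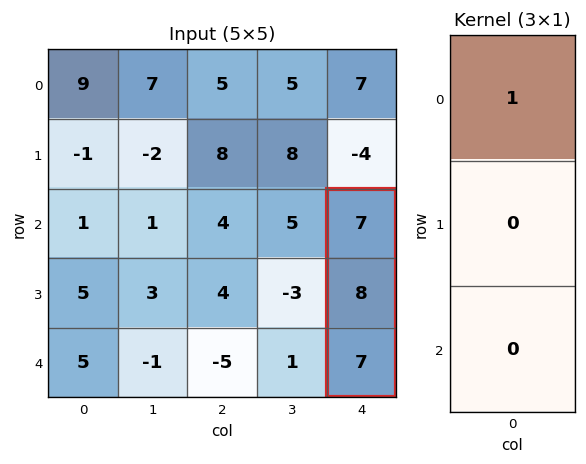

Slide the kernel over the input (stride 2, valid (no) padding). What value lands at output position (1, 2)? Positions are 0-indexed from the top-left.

The receptive field on the input at this output position is [7 / 8 / 7]. Elementwise product with the kernel and sum: 7·1.

7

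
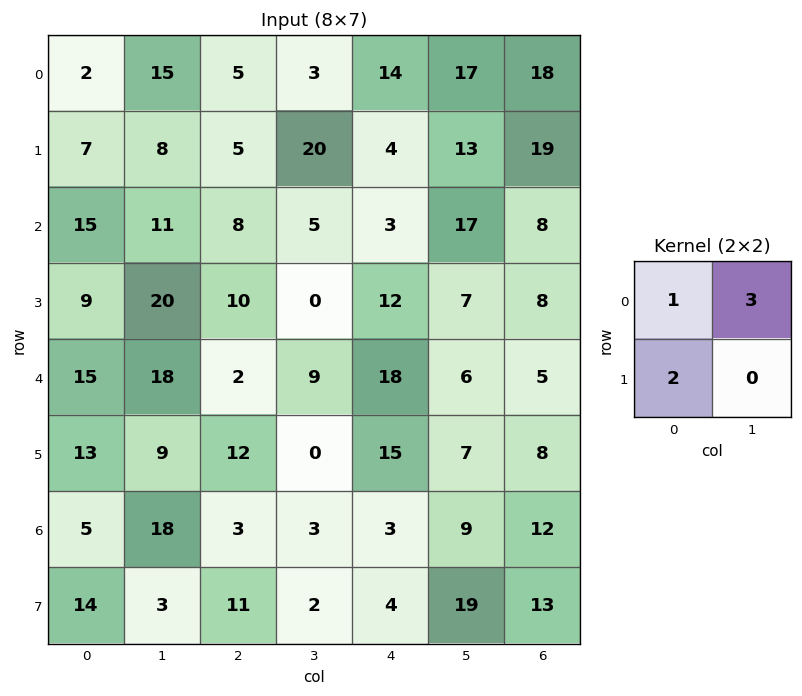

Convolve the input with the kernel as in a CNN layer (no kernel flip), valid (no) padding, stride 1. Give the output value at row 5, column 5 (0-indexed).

49

The receptive field on the input at this output position is [7 8 / 9 12]. Elementwise product with the kernel and sum: 7·1 + 8·3 + 9·2.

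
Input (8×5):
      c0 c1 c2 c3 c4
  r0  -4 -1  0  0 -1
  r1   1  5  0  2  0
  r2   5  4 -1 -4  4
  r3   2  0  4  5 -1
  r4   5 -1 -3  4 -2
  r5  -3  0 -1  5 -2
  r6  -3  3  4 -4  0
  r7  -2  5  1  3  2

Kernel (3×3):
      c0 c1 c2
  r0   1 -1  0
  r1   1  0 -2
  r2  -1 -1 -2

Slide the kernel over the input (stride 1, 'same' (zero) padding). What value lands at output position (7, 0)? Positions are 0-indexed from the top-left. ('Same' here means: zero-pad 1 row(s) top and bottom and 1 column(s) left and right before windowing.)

-7

The receptive field on the zero-padded input at this output position is [0 -3 3 / 0 -2 5 / 0 0 0]. Elementwise product with the kernel and sum: 0·1 + -3·-1 + 0·1 + 5·-2 + 0·-1 + 0·-1 + 0·-2.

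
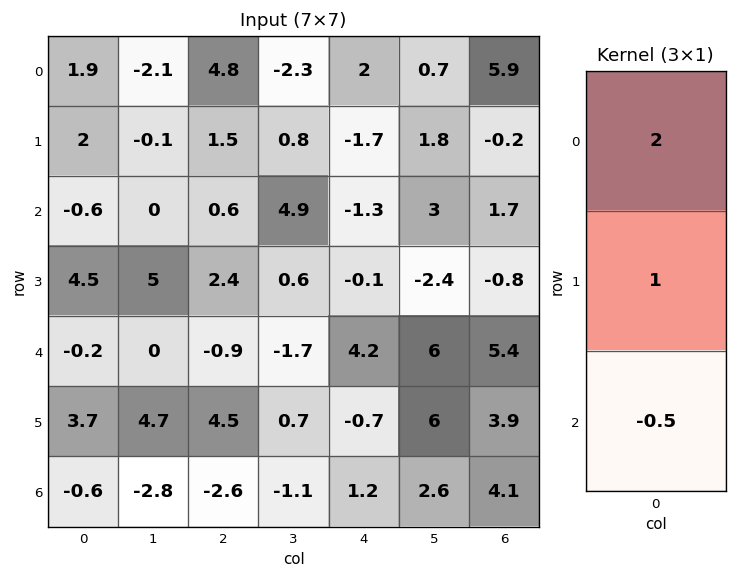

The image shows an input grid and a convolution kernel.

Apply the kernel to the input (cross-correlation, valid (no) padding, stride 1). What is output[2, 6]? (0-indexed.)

The receptive field on the input at this output position is [1.7 / -0.8 / 5.4]. Elementwise product with the kernel and sum: 1.7·2 + -0.8·1 + 5.4·-0.5.

-0.1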